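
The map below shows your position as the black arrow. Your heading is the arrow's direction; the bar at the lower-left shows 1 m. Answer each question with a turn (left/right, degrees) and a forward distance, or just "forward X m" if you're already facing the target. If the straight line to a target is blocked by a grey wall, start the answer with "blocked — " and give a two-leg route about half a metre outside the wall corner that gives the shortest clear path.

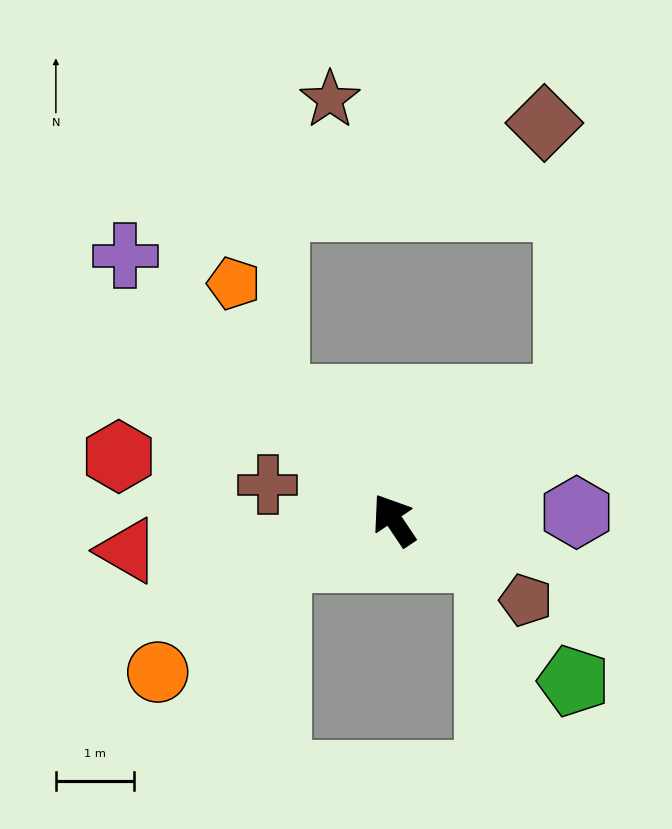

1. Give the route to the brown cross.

turn left 41°, forward 1.7 m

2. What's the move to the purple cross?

turn left 12°, forward 4.8 m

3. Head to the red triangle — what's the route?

turn left 63°, forward 3.4 m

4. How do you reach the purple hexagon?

turn right 121°, forward 2.3 m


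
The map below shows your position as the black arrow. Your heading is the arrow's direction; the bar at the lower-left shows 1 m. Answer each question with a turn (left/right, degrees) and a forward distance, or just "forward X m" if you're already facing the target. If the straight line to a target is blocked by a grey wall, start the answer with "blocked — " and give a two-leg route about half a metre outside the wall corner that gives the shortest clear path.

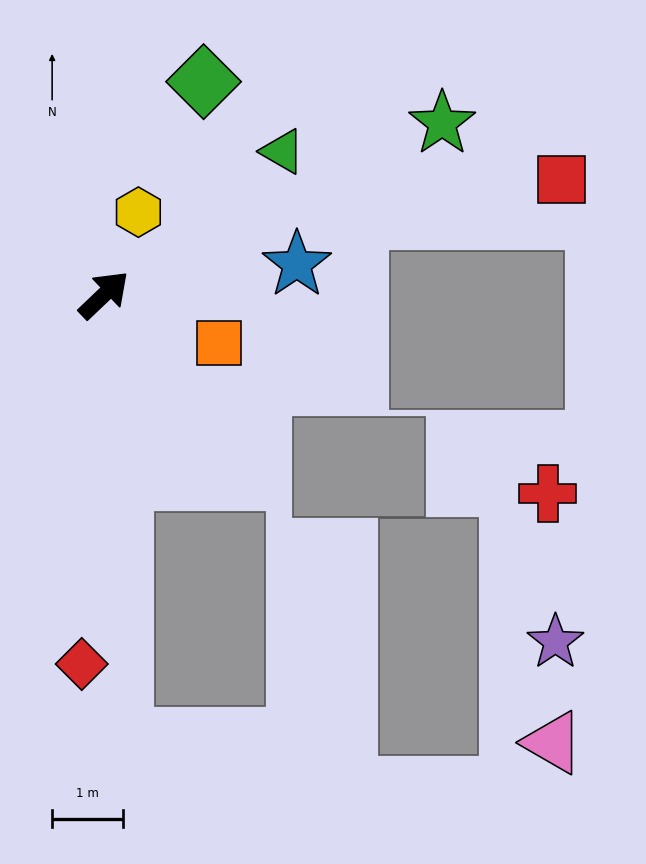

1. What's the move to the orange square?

turn right 67°, forward 1.8 m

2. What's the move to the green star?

turn right 17°, forward 5.3 m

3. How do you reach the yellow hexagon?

turn left 24°, forward 1.3 m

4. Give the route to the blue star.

turn right 35°, forward 2.7 m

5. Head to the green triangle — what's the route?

turn right 5°, forward 3.2 m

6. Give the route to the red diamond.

turn right 137°, forward 5.2 m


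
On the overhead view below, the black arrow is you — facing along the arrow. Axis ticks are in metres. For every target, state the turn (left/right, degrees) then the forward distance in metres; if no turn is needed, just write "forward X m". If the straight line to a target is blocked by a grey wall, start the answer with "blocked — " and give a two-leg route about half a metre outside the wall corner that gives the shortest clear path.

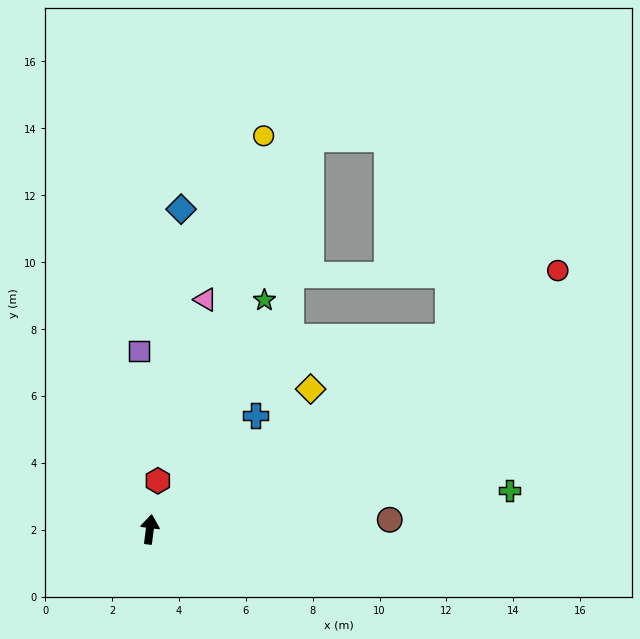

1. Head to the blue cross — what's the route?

turn right 35°, forward 4.6 m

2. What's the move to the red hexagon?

turn right 2°, forward 1.5 m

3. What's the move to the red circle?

turn right 50°, forward 14.4 m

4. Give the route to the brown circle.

turn right 80°, forward 7.2 m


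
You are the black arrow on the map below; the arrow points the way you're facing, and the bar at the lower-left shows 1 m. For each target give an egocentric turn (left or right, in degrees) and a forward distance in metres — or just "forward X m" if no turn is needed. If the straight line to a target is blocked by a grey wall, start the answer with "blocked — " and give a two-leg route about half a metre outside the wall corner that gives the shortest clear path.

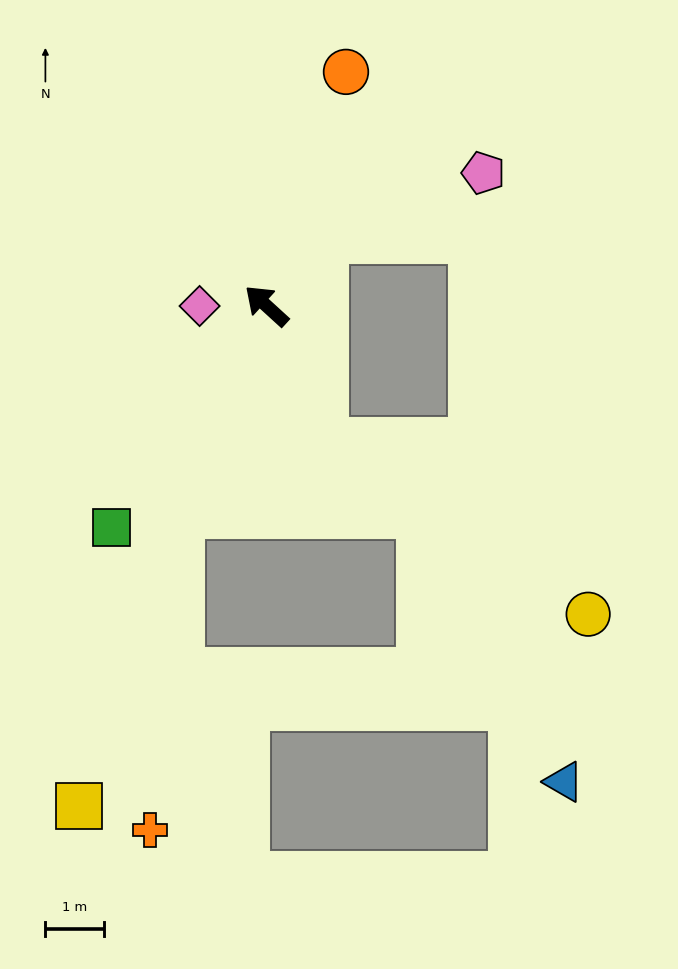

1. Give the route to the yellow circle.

blocked — turn left 155°, forward 2.5 m, then turn left 34°, forward 5.4 m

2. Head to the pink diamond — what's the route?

turn left 43°, forward 1.1 m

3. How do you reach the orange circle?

turn right 66°, forward 4.2 m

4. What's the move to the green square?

turn left 97°, forward 4.6 m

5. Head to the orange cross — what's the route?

blocked — turn left 110°, forward 3.9 m, then turn left 17°, forward 5.4 m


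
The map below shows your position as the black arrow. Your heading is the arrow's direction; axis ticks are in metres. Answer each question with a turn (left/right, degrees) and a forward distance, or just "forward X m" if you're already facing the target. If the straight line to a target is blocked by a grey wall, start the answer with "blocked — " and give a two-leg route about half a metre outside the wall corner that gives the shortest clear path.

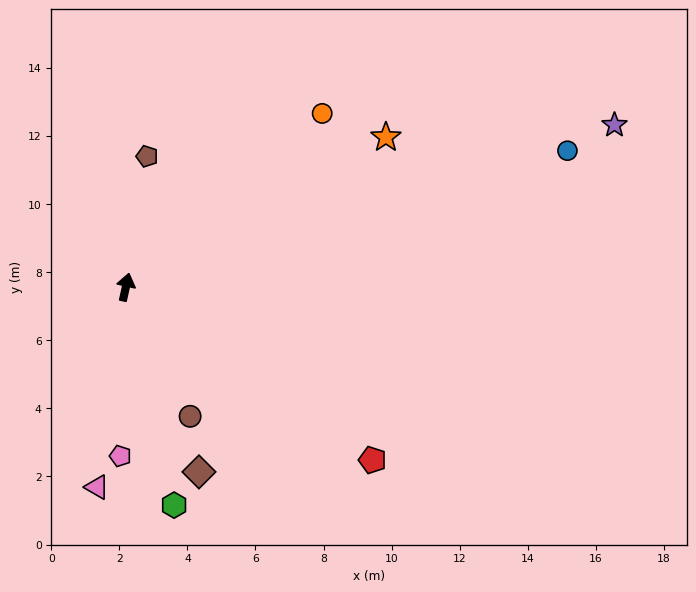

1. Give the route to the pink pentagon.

turn right 169°, forward 5.0 m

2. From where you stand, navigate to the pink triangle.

turn right 176°, forward 5.9 m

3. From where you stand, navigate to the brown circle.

turn right 141°, forward 4.2 m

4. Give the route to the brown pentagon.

turn left 3°, forward 3.9 m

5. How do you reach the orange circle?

turn right 36°, forward 7.7 m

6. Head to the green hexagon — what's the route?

turn right 155°, forward 6.6 m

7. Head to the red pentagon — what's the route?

turn right 112°, forward 8.8 m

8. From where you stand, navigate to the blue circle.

turn right 60°, forward 13.6 m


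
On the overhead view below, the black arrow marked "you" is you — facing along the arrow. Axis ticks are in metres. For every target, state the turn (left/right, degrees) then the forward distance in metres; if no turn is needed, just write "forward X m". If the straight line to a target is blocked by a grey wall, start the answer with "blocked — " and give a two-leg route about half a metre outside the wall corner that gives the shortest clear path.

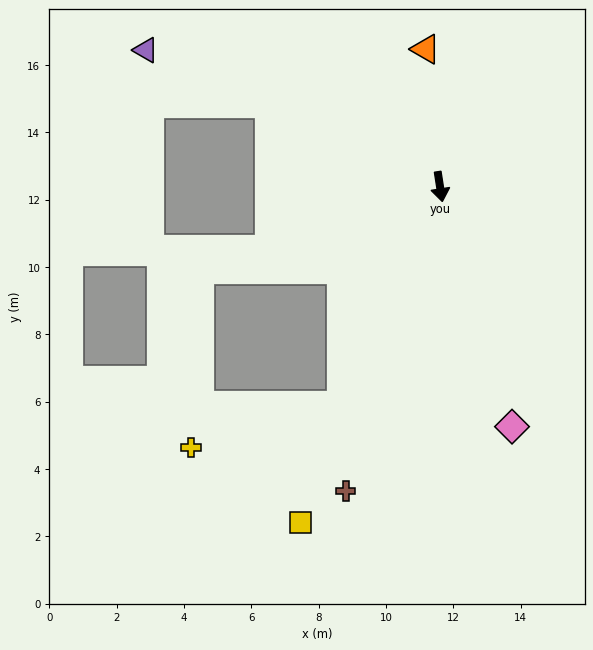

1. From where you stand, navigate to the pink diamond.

turn left 8°, forward 7.4 m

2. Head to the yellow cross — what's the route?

blocked — turn right 33°, forward 7.1 m, then turn right 50°, forward 4.6 m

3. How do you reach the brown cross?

turn right 26°, forward 9.5 m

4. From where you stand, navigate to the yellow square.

turn right 31°, forward 10.8 m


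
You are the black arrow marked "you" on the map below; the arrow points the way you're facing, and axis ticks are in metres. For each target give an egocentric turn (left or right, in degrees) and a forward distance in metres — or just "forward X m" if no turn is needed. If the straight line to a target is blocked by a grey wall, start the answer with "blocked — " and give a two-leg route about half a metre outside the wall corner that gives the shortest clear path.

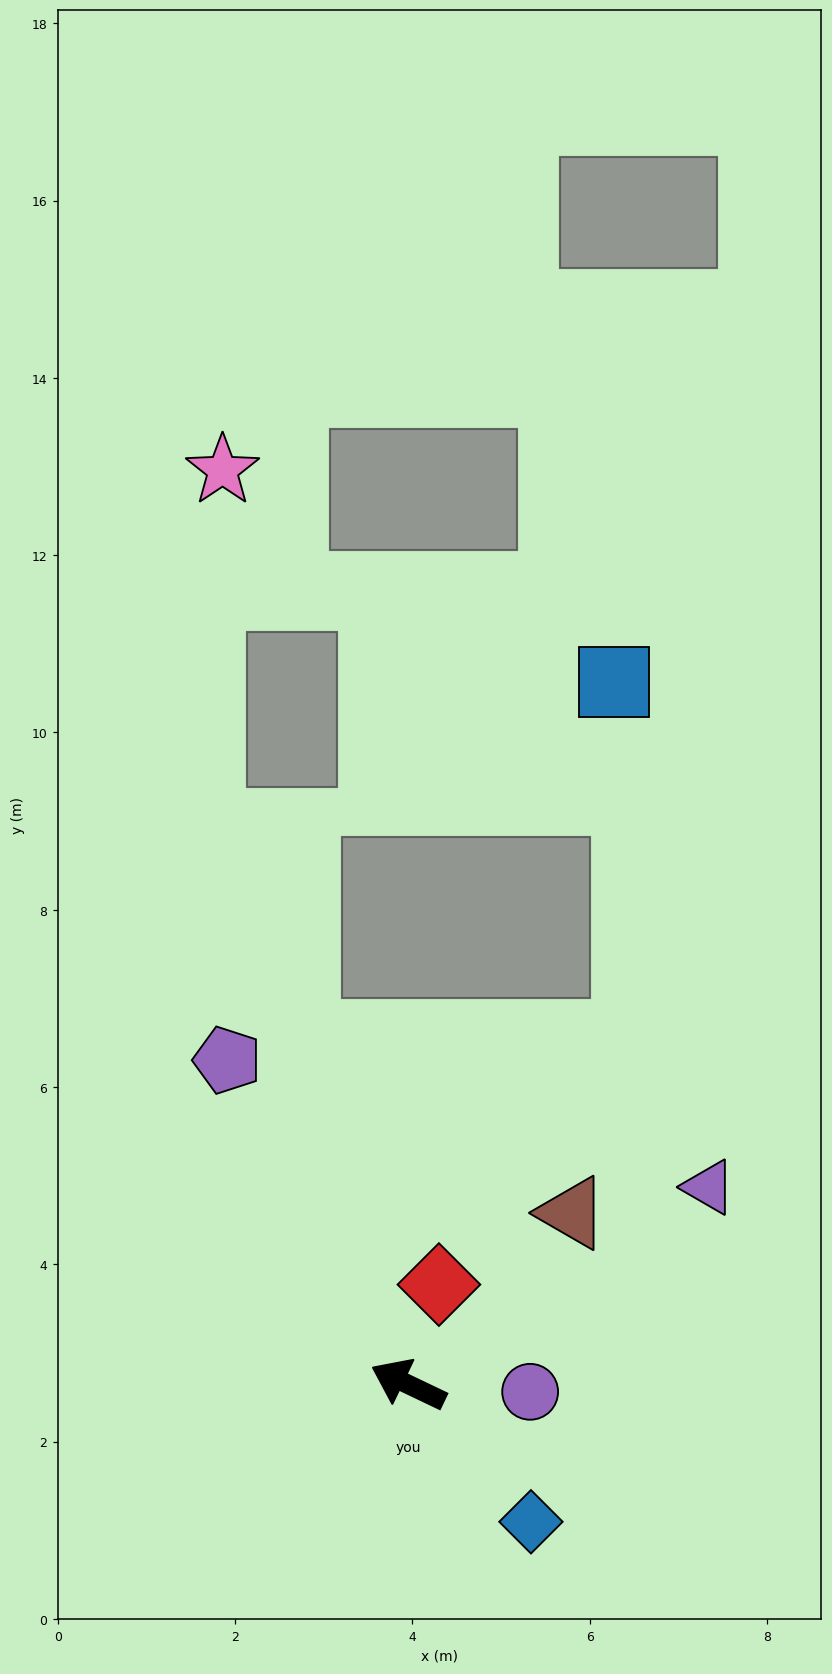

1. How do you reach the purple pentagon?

turn right 35°, forward 4.2 m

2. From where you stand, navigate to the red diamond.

turn right 82°, forward 1.2 m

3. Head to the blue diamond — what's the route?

turn left 157°, forward 2.1 m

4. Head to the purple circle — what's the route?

turn right 158°, forward 1.4 m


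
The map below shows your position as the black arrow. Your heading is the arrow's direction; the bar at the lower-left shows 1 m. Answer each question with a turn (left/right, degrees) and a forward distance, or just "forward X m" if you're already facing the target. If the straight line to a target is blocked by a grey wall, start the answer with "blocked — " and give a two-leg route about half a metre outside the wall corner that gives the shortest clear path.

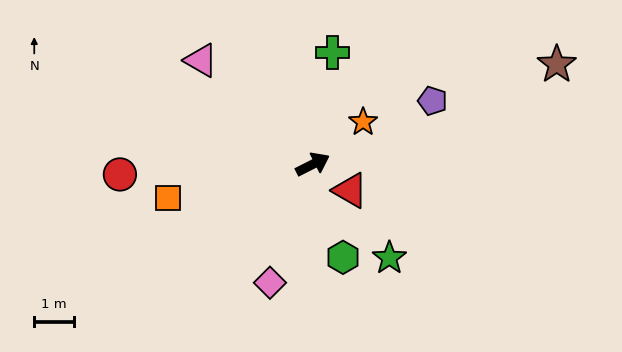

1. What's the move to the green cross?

turn left 53°, forward 2.9 m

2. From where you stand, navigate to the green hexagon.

turn right 99°, forward 2.5 m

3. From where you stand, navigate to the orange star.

turn left 13°, forward 1.7 m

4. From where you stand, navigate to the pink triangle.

turn left 110°, forward 3.9 m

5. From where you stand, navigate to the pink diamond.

turn right 137°, forward 3.2 m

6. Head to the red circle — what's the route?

turn left 156°, forward 4.9 m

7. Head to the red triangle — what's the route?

turn right 62°, forward 1.2 m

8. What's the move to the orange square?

turn left 166°, forward 3.8 m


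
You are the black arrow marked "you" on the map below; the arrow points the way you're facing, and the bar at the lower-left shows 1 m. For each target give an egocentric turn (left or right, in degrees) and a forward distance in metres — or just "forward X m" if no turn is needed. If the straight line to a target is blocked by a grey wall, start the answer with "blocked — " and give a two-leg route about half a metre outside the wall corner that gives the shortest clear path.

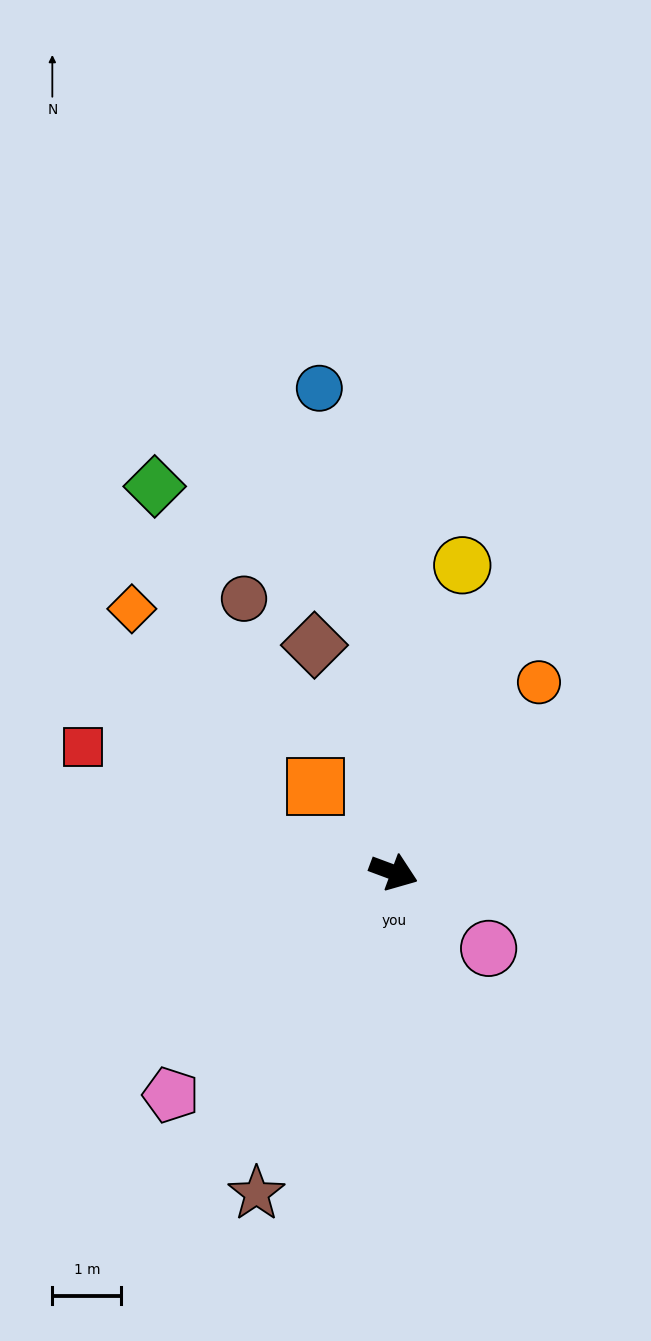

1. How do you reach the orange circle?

turn left 73°, forward 3.5 m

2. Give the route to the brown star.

turn right 93°, forward 5.1 m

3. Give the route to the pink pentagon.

turn right 115°, forward 4.6 m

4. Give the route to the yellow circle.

turn left 98°, forward 4.6 m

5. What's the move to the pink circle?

turn right 18°, forward 1.8 m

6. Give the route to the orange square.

turn left 153°, forward 1.7 m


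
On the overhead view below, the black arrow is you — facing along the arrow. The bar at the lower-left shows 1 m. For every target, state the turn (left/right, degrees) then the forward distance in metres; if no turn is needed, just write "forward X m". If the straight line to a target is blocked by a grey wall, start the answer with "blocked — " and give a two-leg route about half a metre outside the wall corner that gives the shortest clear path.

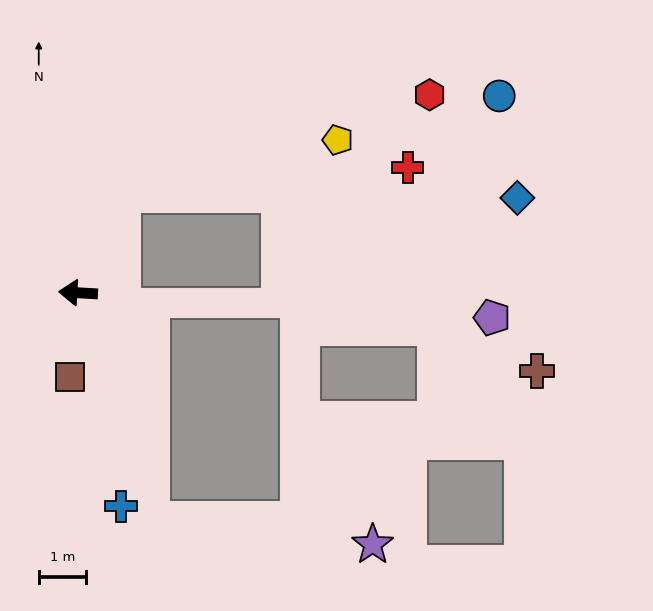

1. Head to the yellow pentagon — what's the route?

blocked — turn right 110°, forward 2.3 m, then turn right 53°, forward 4.7 m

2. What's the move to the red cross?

blocked — turn right 110°, forward 2.3 m, then turn right 62°, forward 6.1 m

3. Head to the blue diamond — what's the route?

blocked — turn right 110°, forward 2.3 m, then turn right 67°, forward 8.4 m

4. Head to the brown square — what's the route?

turn left 88°, forward 1.8 m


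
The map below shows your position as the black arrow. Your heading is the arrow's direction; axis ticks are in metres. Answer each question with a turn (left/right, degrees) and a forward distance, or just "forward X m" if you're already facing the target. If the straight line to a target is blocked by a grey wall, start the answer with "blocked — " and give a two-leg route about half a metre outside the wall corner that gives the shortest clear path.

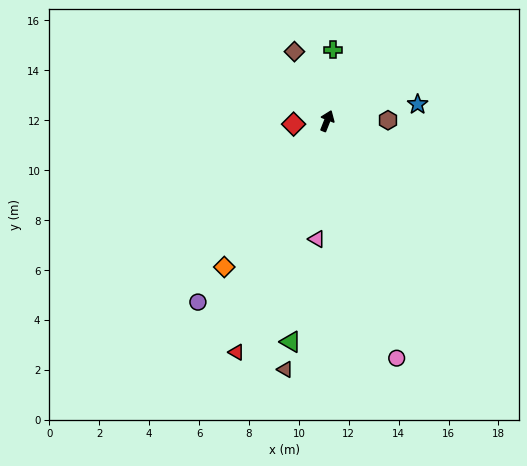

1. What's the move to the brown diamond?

turn left 47°, forward 3.1 m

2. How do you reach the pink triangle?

turn right 163°, forward 4.8 m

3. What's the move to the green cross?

turn left 17°, forward 2.9 m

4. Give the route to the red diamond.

turn left 117°, forward 1.3 m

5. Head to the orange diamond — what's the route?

turn left 167°, forward 7.2 m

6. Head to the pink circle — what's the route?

turn right 142°, forward 9.9 m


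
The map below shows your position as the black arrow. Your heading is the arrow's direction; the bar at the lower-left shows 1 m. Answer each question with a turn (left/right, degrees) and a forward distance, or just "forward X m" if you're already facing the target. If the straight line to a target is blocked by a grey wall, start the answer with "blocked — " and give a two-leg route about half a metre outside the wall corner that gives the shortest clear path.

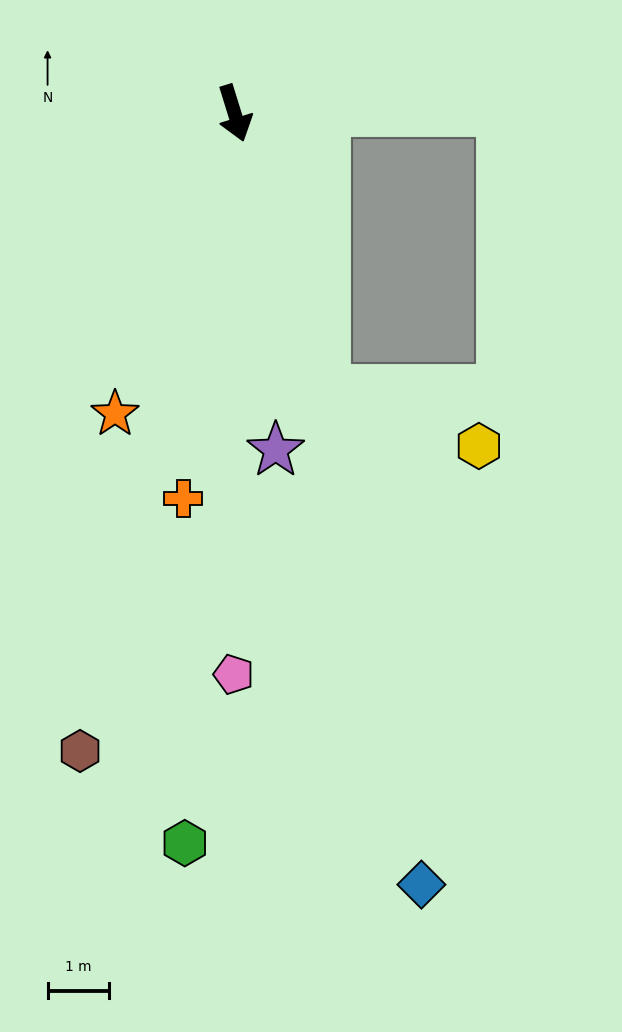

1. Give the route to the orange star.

turn right 39°, forward 5.3 m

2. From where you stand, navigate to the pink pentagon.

turn right 17°, forward 9.2 m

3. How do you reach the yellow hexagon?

blocked — forward 4.8 m, then turn left 53°, forward 2.7 m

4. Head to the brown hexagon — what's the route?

turn right 31°, forward 10.8 m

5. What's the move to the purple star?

turn right 10°, forward 5.6 m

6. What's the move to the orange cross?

turn right 25°, forward 6.4 m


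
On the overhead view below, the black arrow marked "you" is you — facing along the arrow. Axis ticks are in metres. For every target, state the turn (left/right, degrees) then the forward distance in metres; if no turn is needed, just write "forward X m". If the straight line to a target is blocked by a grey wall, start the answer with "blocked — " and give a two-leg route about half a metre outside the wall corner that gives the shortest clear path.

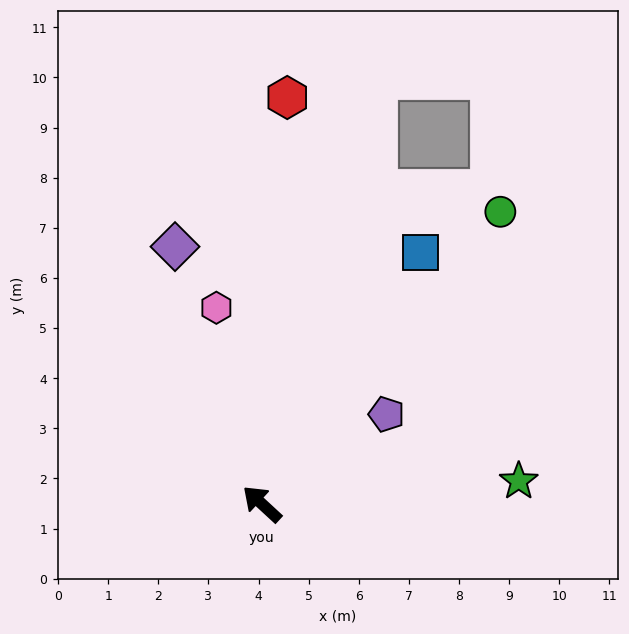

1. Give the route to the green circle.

turn right 87°, forward 7.5 m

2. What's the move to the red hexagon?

turn right 51°, forward 8.1 m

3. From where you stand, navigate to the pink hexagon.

turn right 34°, forward 4.0 m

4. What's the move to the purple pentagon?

turn right 102°, forward 3.1 m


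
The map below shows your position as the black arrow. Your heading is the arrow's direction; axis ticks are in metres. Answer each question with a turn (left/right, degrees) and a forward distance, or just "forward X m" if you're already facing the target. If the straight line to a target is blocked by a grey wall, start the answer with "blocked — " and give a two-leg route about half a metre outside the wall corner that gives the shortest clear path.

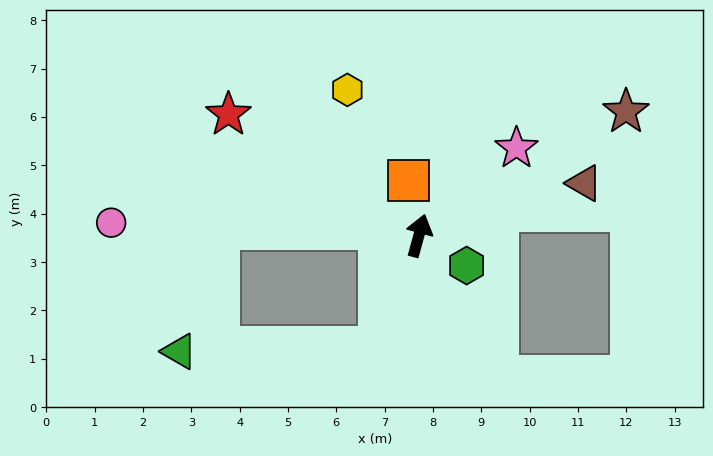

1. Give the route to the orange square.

turn left 26°, forward 1.2 m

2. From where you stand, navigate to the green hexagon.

turn right 107°, forward 1.2 m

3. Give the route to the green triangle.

blocked — turn left 175°, forward 2.4 m, then turn right 68°, forward 4.1 m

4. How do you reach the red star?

turn left 73°, forward 4.7 m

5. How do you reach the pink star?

turn right 33°, forward 2.7 m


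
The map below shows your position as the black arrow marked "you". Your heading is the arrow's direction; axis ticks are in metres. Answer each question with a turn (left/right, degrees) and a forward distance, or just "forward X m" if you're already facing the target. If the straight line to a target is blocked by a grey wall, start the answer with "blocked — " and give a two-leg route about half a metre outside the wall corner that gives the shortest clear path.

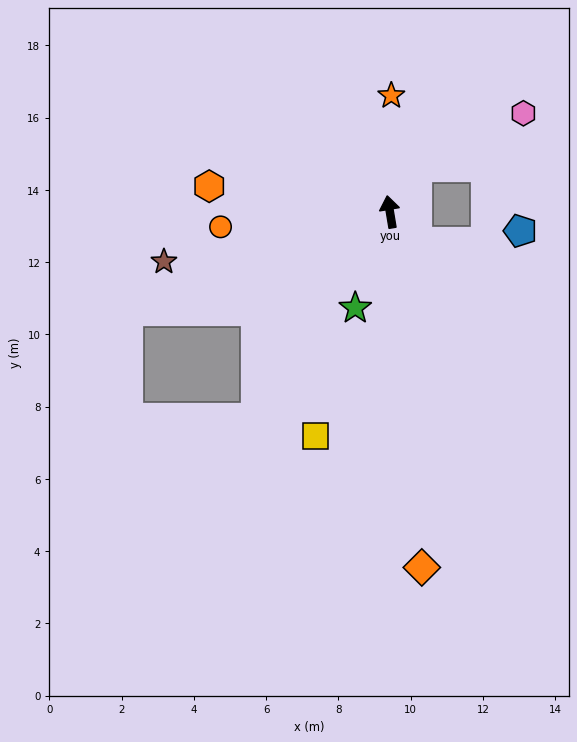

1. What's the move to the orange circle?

turn left 86°, forward 4.7 m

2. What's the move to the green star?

turn left 151°, forward 2.8 m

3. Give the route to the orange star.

turn right 10°, forward 3.2 m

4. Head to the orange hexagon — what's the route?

turn left 72°, forward 5.1 m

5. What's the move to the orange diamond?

turn left 176°, forward 9.9 m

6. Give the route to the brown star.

turn left 93°, forward 6.4 m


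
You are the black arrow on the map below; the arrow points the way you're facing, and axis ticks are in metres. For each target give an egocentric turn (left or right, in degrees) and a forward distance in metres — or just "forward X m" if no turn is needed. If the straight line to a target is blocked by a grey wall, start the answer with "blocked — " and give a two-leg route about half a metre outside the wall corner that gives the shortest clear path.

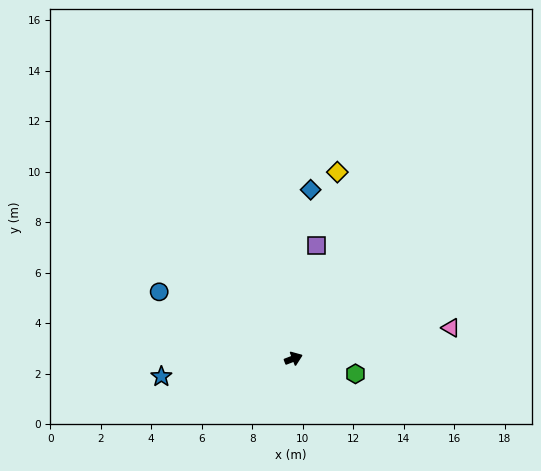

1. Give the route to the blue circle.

turn left 133°, forward 5.9 m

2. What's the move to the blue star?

turn left 167°, forward 5.3 m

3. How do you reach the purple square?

turn left 57°, forward 4.6 m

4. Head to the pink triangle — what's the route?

turn right 10°, forward 6.4 m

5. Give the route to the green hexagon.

turn right 35°, forward 2.5 m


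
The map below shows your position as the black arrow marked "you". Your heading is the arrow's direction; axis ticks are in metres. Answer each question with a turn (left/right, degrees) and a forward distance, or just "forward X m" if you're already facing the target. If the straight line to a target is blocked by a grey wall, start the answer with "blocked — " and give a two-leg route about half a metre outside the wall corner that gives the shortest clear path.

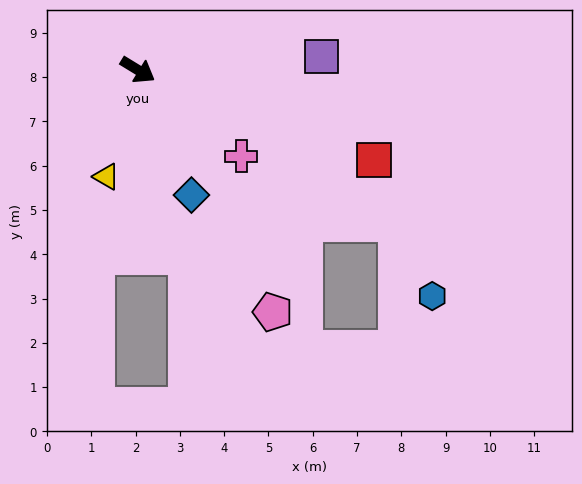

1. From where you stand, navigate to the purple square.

turn left 36°, forward 4.2 m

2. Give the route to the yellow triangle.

turn right 75°, forward 2.5 m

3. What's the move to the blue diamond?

turn right 35°, forward 3.1 m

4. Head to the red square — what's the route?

turn left 10°, forward 5.7 m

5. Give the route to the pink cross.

turn right 8°, forward 3.0 m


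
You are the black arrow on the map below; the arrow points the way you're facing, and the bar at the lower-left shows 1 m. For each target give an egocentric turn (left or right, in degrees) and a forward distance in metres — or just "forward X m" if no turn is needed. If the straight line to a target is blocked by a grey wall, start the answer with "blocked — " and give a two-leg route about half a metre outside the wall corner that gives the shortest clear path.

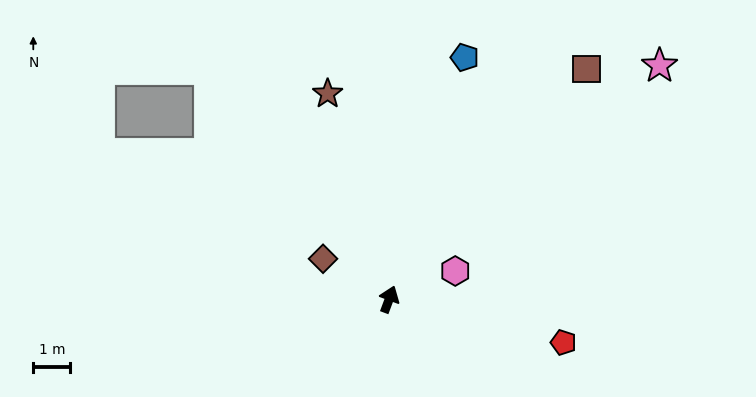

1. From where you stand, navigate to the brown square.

turn right 20°, forward 8.2 m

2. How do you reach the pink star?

turn right 29°, forward 9.6 m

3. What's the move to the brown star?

turn left 37°, forward 5.8 m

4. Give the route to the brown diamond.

turn left 79°, forward 2.1 m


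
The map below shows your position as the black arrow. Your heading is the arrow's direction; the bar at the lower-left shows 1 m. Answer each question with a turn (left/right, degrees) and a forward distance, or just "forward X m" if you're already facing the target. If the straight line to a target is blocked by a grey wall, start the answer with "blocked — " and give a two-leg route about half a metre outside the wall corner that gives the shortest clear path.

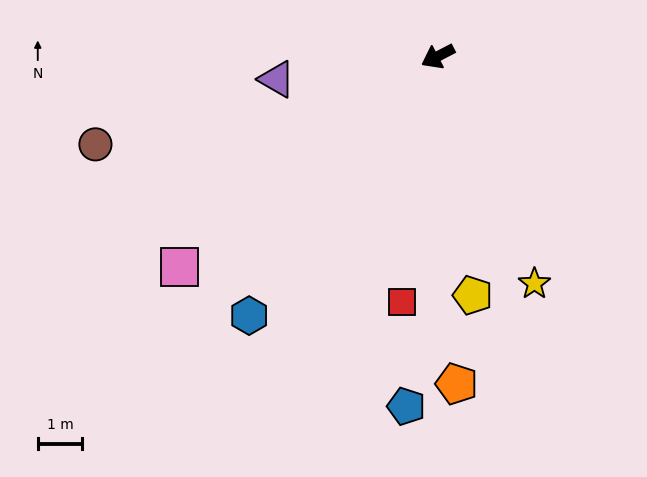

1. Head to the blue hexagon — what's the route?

turn left 26°, forward 7.2 m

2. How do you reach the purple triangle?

turn right 19°, forward 3.7 m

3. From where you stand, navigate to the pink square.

turn left 12°, forward 7.5 m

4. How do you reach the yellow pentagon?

turn left 71°, forward 5.4 m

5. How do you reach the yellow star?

turn left 85°, forward 5.5 m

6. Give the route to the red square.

turn left 54°, forward 5.6 m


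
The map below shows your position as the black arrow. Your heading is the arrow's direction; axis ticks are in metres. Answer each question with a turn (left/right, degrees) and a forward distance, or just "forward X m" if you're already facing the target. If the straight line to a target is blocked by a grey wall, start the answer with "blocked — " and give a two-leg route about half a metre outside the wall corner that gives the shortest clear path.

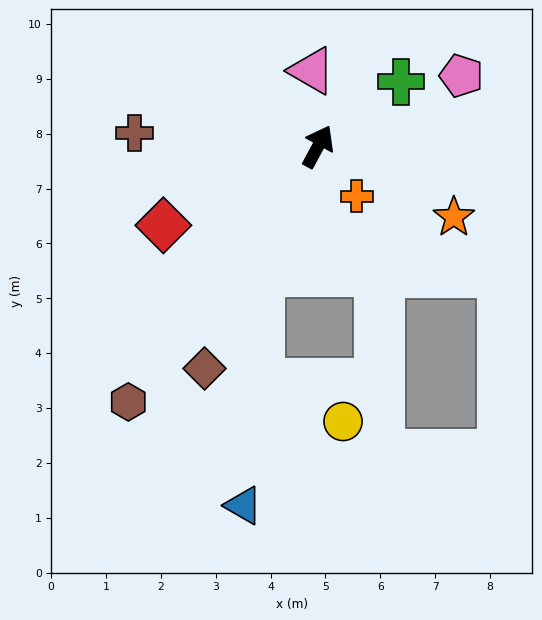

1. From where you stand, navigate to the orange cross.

turn right 114°, forward 1.1 m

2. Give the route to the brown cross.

turn left 114°, forward 3.4 m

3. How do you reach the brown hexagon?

turn left 172°, forward 5.8 m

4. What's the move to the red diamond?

turn left 145°, forward 3.2 m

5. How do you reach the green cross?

turn right 24°, forward 1.9 m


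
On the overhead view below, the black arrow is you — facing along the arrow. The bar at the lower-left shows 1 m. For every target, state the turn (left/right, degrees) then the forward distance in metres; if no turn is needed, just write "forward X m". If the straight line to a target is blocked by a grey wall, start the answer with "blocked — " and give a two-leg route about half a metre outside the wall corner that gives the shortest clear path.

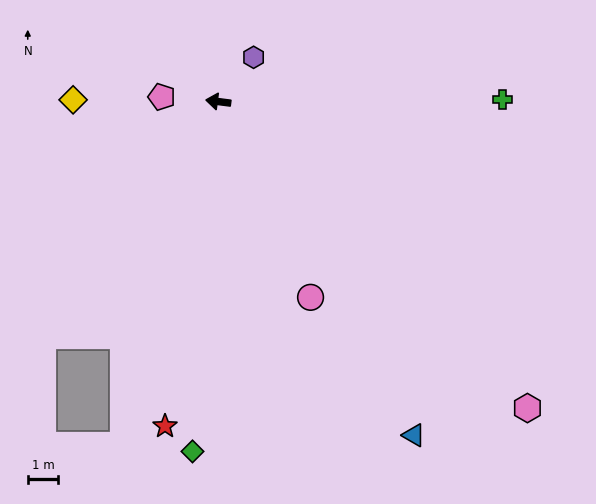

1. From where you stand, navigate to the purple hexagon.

turn right 121°, forward 1.9 m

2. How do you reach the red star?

turn left 88°, forward 10.8 m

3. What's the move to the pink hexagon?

turn left 143°, forward 14.3 m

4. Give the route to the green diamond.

turn left 93°, forward 11.5 m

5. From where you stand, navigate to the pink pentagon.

turn left 3°, forward 1.9 m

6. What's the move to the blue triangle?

turn left 128°, forward 12.7 m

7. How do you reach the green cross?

turn right 172°, forward 9.3 m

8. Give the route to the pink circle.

turn left 123°, forward 7.1 m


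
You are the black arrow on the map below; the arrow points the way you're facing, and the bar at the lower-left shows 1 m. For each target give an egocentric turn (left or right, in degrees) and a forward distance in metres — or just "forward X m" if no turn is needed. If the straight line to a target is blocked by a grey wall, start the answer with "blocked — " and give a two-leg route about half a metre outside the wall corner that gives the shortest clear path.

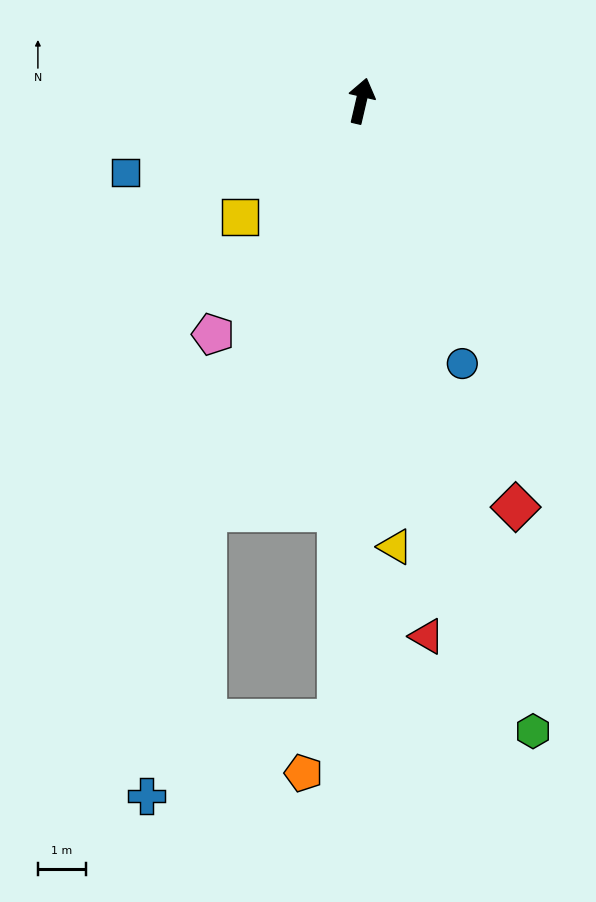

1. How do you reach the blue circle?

turn right 146°, forward 5.8 m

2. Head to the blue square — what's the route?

turn left 120°, forward 5.1 m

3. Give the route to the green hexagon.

turn right 152°, forward 13.5 m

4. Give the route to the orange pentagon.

blocked — turn right 169°, forward 12.8 m, then turn right 30°, forward 1.3 m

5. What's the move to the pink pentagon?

turn left 161°, forward 5.7 m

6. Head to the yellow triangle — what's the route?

turn right 163°, forward 9.2 m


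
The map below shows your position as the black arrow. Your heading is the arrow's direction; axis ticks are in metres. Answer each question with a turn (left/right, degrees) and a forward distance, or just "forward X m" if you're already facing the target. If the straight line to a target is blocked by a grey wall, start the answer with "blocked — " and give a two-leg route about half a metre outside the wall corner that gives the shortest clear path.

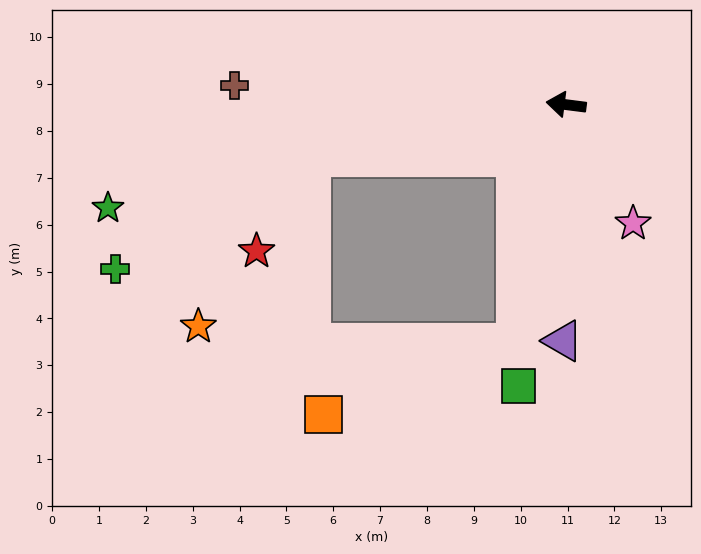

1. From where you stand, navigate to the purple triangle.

turn left 97°, forward 5.0 m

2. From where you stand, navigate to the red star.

blocked — turn left 19°, forward 5.5 m, then turn left 48°, forward 2.3 m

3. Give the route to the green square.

turn left 88°, forward 6.1 m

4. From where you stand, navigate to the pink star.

turn left 127°, forward 2.9 m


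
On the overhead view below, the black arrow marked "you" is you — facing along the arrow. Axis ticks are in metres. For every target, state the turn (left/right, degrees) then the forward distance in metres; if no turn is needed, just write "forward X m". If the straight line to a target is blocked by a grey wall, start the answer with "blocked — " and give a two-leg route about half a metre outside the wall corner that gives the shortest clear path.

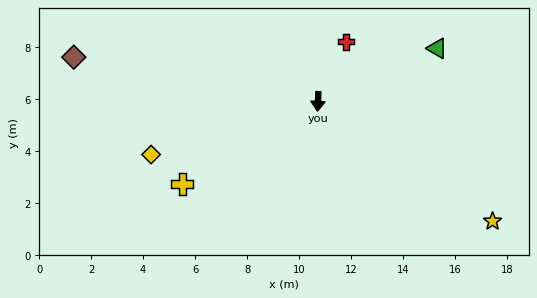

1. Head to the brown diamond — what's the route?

turn right 97°, forward 9.5 m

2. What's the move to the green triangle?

turn left 117°, forward 5.0 m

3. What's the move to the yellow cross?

turn right 56°, forward 6.1 m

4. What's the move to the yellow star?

turn left 58°, forward 8.1 m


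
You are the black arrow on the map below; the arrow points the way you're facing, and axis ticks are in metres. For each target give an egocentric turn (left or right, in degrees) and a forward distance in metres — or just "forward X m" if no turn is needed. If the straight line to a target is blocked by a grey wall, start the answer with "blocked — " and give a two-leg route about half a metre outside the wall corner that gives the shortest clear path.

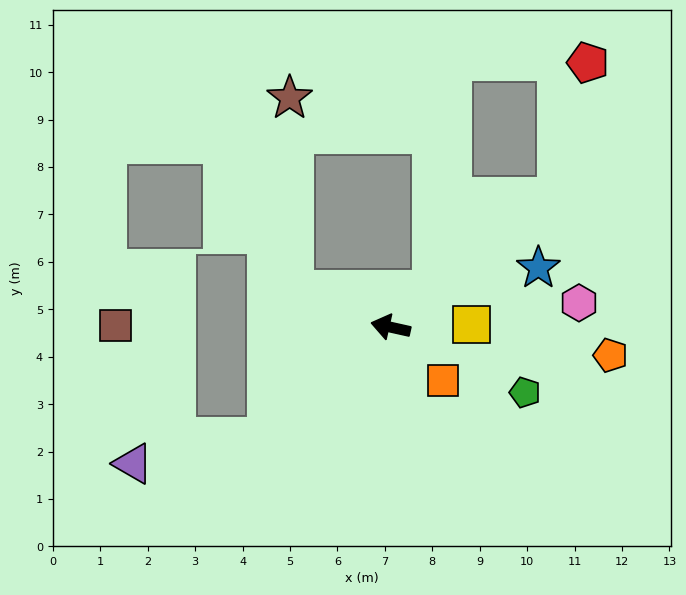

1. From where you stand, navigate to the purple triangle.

blocked — turn left 54°, forward 3.5 m, then turn right 30°, forward 2.9 m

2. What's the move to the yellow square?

turn right 165°, forward 1.7 m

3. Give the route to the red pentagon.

blocked — turn right 130°, forward 4.5 m, then turn left 40°, forward 2.9 m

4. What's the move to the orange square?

turn left 147°, forward 1.6 m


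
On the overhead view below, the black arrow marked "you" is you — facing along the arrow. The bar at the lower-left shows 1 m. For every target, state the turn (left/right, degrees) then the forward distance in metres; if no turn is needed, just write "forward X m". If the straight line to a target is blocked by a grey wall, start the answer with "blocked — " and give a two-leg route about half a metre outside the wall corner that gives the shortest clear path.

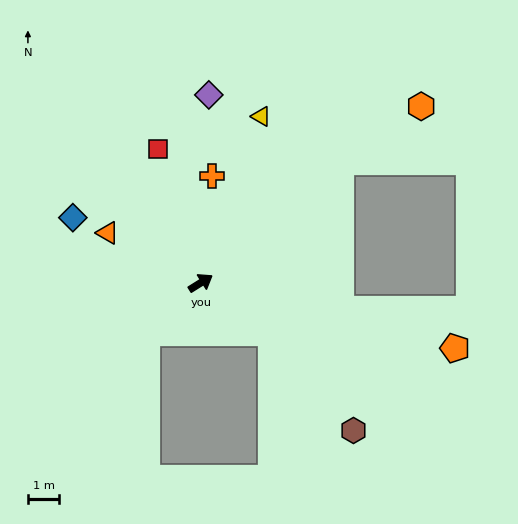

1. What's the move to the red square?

turn left 76°, forward 4.5 m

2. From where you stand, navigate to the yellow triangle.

turn left 38°, forward 5.7 m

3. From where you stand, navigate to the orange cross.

turn left 52°, forward 3.5 m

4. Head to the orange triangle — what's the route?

turn left 120°, forward 3.4 m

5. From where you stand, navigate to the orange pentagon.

turn right 46°, forward 8.4 m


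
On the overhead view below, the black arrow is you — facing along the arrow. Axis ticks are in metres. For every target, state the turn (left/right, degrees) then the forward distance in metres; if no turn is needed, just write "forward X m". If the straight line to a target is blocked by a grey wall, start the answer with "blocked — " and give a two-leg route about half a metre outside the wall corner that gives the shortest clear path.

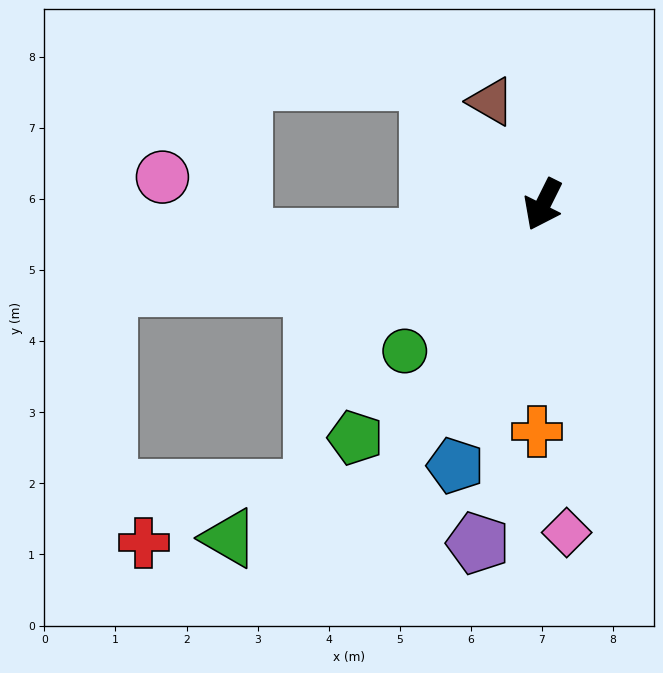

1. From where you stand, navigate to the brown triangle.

turn right 127°, forward 1.6 m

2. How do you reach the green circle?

turn right 17°, forward 2.8 m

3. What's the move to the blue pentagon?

turn left 8°, forward 3.9 m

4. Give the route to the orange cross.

turn left 25°, forward 3.2 m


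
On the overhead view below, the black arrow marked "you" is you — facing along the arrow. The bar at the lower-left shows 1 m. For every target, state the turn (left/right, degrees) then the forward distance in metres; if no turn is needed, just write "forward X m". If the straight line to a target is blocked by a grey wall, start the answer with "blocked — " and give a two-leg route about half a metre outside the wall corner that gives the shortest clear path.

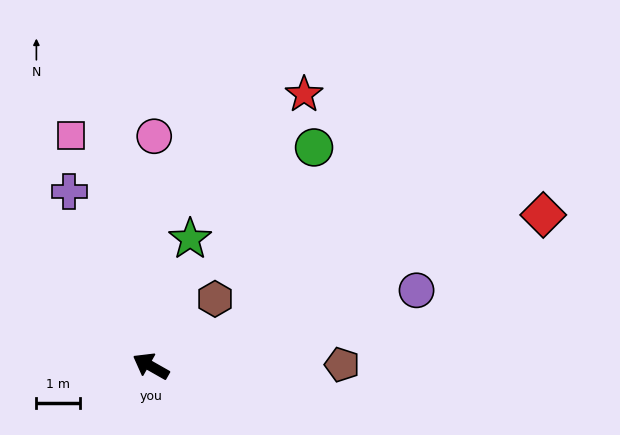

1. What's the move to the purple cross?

turn right 35°, forward 4.4 m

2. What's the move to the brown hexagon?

turn right 104°, forward 2.1 m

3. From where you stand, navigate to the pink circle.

turn right 61°, forward 5.2 m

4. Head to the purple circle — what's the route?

turn right 134°, forward 6.3 m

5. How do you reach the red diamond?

turn right 129°, forward 9.5 m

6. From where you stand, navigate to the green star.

turn right 78°, forward 3.0 m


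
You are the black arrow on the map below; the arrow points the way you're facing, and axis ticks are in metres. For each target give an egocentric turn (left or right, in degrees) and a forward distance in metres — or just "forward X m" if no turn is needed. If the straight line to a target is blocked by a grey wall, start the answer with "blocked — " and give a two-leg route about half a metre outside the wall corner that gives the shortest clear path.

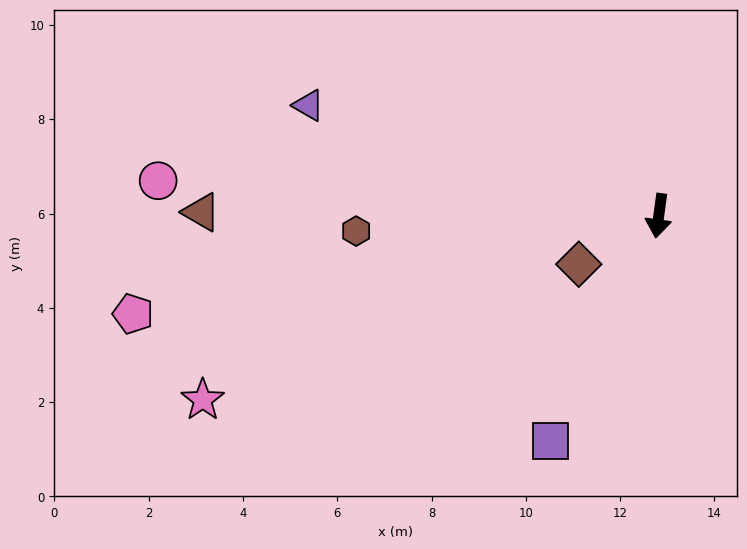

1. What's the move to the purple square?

turn right 18°, forward 5.3 m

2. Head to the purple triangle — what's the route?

turn right 100°, forward 7.8 m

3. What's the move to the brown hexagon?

turn right 79°, forward 6.4 m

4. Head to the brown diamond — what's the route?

turn right 51°, forward 2.0 m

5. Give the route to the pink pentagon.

turn right 72°, forward 11.3 m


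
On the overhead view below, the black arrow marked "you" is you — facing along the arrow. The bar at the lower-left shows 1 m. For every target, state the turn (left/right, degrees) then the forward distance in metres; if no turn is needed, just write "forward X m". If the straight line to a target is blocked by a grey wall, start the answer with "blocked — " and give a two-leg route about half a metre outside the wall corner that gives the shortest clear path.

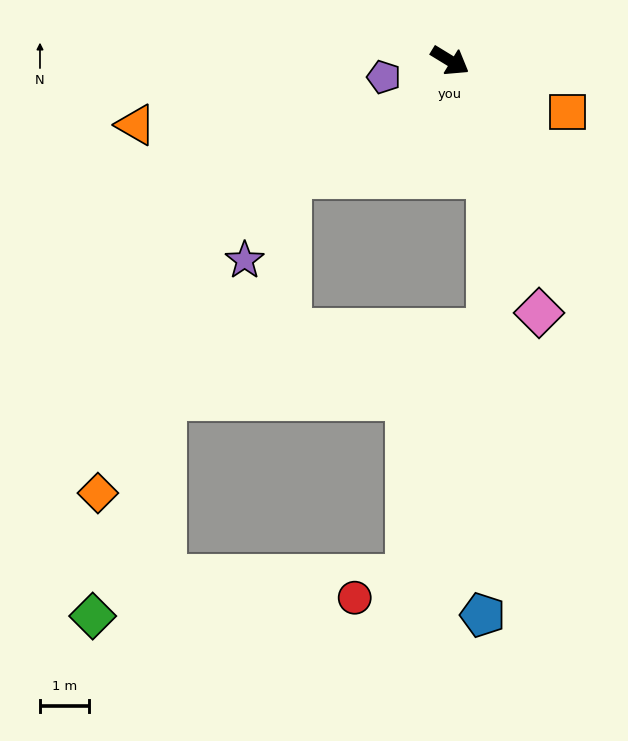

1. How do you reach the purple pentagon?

turn right 135°, forward 1.4 m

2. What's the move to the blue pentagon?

blocked — turn right 41°, forward 2.5 m, then turn right 18°, forward 8.9 m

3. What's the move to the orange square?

turn left 8°, forward 2.6 m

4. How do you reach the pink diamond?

turn right 39°, forward 5.4 m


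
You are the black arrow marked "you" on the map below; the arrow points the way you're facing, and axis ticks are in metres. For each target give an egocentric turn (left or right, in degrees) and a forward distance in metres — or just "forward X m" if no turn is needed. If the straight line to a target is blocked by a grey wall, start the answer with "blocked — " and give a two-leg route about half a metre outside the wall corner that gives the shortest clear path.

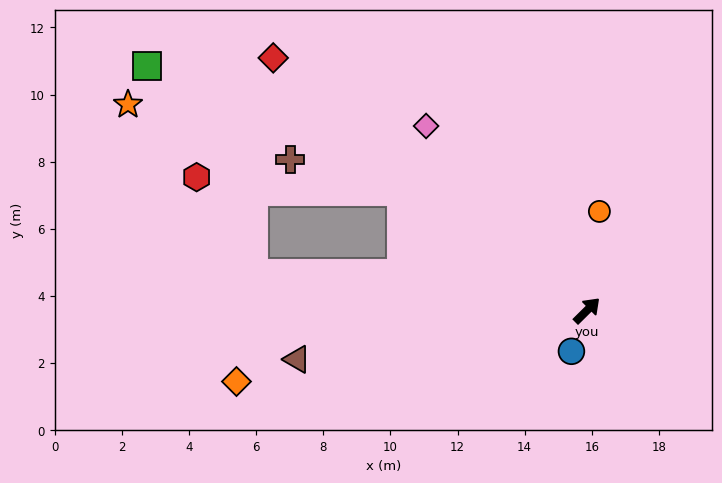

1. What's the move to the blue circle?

turn right 155°, forward 1.3 m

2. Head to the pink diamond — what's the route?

turn left 86°, forward 7.3 m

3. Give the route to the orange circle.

turn left 38°, forward 3.0 m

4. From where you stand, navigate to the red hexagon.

blocked — turn left 103°, forward 6.6 m, then turn left 28°, forward 6.1 m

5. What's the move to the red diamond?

turn left 96°, forward 12.0 m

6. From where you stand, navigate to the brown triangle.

turn left 145°, forward 8.8 m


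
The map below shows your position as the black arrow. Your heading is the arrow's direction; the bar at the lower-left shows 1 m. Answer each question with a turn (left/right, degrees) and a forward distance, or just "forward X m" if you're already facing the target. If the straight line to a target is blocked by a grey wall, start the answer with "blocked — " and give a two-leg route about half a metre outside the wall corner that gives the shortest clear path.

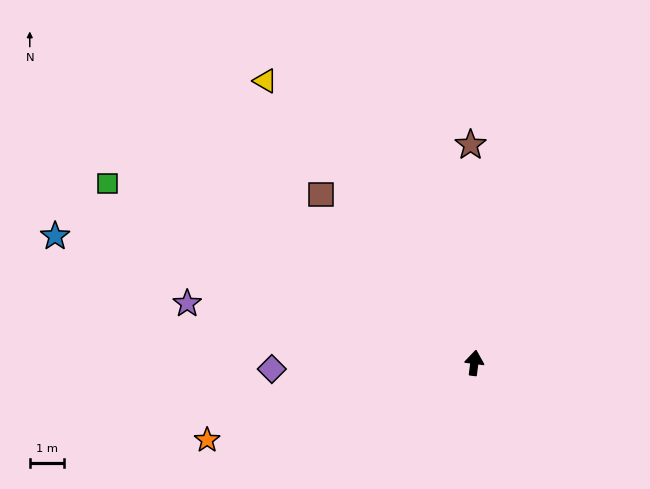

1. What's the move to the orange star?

turn left 113°, forward 8.1 m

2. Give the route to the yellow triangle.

turn left 44°, forward 10.2 m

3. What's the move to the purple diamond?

turn left 99°, forward 5.9 m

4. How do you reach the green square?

turn left 71°, forward 11.9 m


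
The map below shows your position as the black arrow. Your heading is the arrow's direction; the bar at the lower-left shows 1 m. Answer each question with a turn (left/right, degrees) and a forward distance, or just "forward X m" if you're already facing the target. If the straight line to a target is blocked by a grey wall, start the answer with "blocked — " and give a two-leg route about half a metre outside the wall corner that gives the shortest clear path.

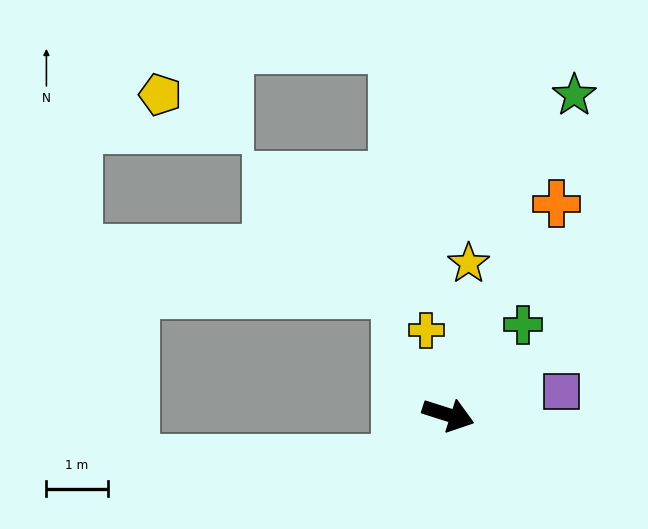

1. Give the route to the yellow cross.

turn left 122°, forward 1.4 m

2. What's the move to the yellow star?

turn left 100°, forward 2.5 m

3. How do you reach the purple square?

turn left 29°, forward 1.9 m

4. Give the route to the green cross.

turn left 68°, forward 1.9 m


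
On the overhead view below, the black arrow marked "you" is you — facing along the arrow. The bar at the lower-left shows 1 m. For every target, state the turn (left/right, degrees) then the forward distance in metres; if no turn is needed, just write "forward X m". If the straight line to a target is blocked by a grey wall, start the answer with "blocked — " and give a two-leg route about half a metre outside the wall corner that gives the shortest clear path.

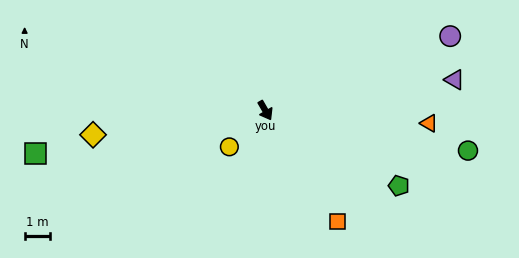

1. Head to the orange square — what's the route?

turn left 3°, forward 5.2 m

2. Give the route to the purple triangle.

turn left 69°, forward 7.5 m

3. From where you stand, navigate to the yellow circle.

turn right 75°, forward 2.0 m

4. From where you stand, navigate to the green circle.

turn left 49°, forward 8.1 m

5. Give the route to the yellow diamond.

turn right 112°, forward 6.8 m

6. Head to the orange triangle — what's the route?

turn left 56°, forward 6.4 m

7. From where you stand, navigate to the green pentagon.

turn left 31°, forward 6.0 m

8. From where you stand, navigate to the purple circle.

turn left 82°, forward 7.8 m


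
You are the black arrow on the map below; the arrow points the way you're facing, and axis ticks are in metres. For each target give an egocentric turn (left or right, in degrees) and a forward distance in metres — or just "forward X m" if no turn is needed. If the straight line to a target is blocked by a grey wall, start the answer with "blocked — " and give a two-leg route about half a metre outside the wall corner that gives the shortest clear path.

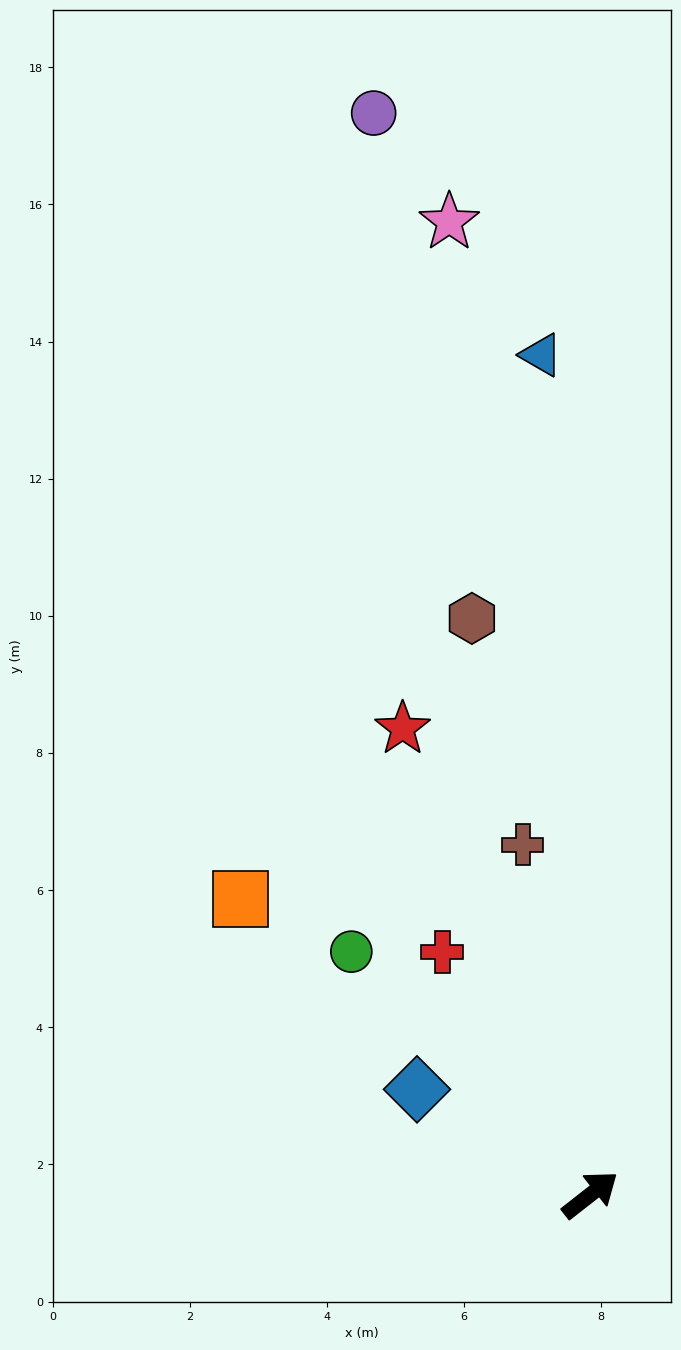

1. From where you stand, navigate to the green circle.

turn left 96°, forward 5.0 m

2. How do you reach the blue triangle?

turn left 55°, forward 12.3 m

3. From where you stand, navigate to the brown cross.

turn left 63°, forward 5.2 m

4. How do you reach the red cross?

turn left 83°, forward 4.1 m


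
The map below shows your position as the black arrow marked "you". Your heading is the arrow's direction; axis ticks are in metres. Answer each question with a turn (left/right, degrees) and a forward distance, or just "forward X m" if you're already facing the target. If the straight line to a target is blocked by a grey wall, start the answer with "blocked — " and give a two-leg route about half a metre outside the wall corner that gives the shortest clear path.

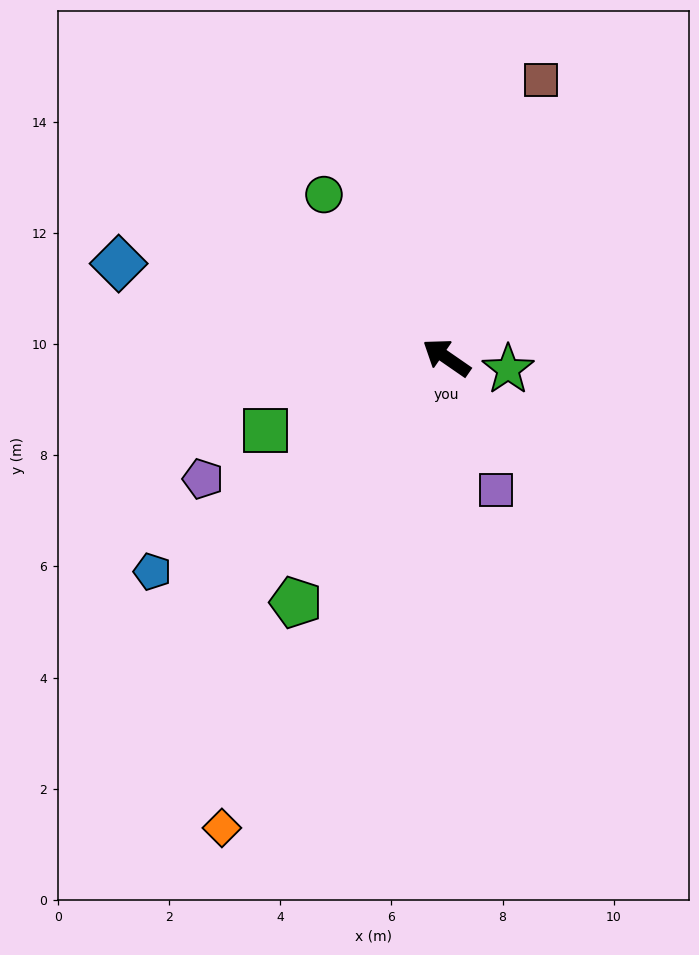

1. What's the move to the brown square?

turn right 74°, forward 5.3 m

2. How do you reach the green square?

turn left 57°, forward 3.5 m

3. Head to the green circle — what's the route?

turn right 18°, forward 3.7 m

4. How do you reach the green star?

turn right 156°, forward 1.1 m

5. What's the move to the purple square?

turn left 145°, forward 2.5 m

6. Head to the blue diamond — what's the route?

turn left 19°, forward 6.1 m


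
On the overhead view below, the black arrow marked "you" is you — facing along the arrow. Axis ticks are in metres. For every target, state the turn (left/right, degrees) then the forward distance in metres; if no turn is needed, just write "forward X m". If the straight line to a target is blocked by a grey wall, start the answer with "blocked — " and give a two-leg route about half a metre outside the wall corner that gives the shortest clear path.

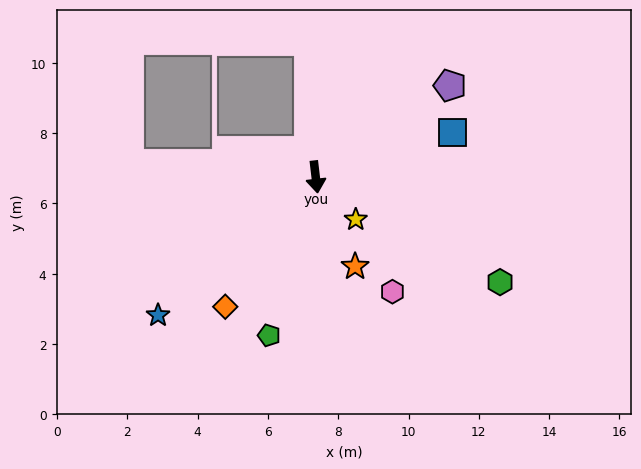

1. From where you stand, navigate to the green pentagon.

turn right 23°, forward 4.7 m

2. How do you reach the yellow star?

turn left 37°, forward 1.7 m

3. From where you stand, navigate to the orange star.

turn left 17°, forward 2.8 m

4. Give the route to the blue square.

turn left 101°, forward 4.1 m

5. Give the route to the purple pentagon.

turn left 118°, forward 4.6 m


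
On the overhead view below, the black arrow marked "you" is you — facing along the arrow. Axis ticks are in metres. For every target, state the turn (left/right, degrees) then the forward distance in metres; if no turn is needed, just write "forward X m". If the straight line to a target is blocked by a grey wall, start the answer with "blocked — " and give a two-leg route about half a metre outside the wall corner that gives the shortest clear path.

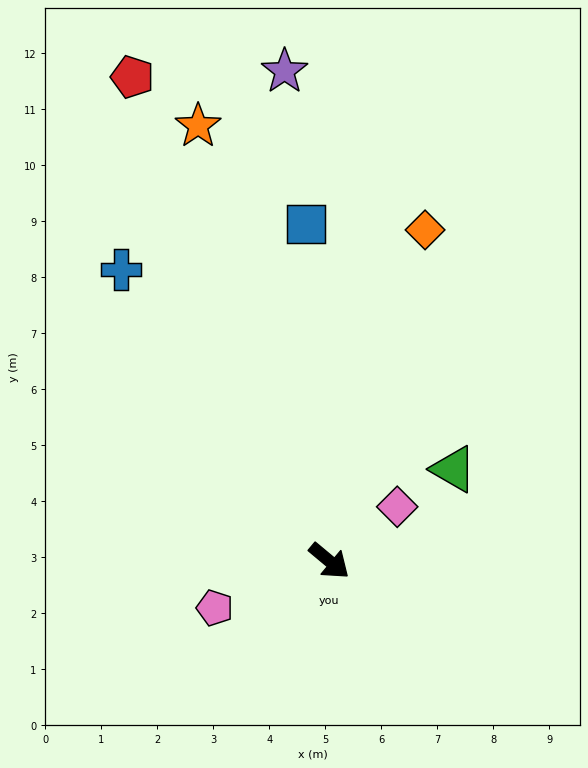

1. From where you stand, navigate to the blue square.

turn left 134°, forward 6.0 m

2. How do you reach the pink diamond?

turn left 79°, forward 1.6 m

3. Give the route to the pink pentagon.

turn right 118°, forward 2.2 m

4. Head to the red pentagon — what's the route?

turn left 152°, forward 9.3 m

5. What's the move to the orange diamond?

turn left 114°, forward 6.2 m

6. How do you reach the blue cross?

turn left 165°, forward 6.4 m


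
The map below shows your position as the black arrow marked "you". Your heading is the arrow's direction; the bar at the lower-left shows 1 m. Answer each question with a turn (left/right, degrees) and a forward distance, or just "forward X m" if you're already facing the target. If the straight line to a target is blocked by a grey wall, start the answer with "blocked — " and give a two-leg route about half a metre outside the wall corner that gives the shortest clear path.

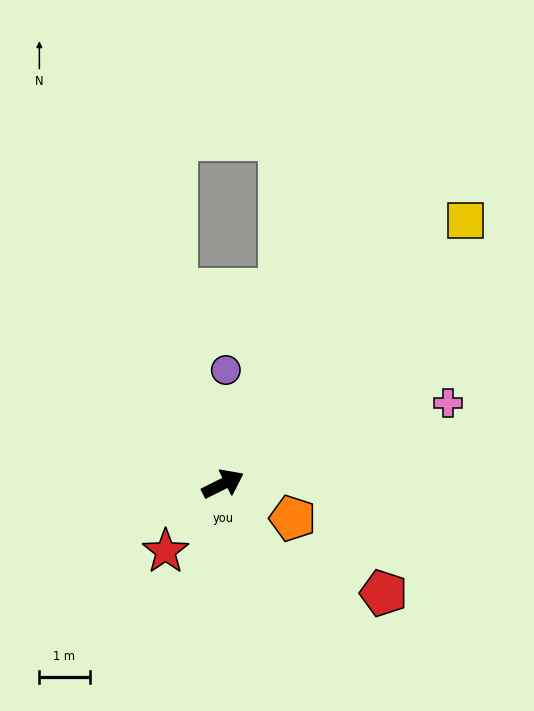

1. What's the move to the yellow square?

turn left 21°, forward 7.1 m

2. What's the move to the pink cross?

turn right 7°, forward 4.8 m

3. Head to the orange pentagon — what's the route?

turn right 53°, forward 1.5 m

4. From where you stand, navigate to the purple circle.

turn left 62°, forward 2.3 m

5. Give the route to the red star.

turn right 157°, forward 1.8 m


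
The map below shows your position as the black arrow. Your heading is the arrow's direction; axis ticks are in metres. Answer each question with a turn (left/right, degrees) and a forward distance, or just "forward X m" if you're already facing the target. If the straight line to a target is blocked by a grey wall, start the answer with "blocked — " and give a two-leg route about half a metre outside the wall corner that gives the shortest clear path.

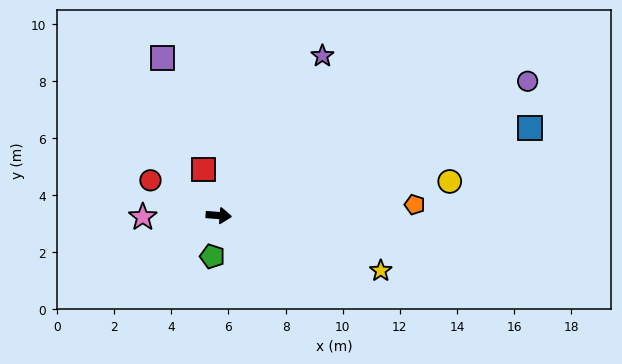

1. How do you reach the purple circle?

turn left 28°, forward 11.8 m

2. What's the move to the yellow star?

turn right 14°, forward 6.0 m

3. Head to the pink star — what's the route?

turn right 174°, forward 2.7 m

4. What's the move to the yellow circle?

turn left 13°, forward 8.2 m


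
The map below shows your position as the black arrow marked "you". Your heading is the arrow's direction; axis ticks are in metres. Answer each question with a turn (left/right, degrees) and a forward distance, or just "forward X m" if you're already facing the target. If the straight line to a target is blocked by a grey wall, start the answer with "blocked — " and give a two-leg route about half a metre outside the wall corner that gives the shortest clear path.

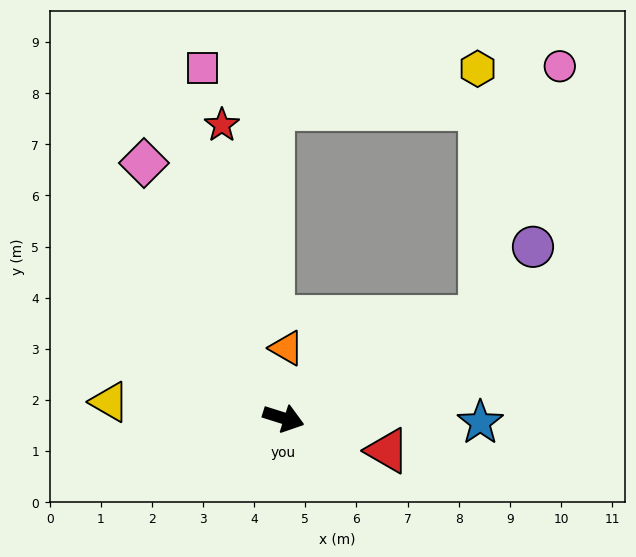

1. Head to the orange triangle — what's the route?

turn left 105°, forward 1.4 m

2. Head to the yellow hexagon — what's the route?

blocked — turn left 45°, forward 4.3 m, then turn left 63°, forward 4.9 m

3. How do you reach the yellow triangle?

turn right 168°, forward 3.4 m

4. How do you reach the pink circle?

blocked — turn left 45°, forward 4.3 m, then turn left 45°, forward 5.2 m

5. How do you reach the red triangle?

forward 2.1 m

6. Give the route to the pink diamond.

turn left 136°, forward 5.7 m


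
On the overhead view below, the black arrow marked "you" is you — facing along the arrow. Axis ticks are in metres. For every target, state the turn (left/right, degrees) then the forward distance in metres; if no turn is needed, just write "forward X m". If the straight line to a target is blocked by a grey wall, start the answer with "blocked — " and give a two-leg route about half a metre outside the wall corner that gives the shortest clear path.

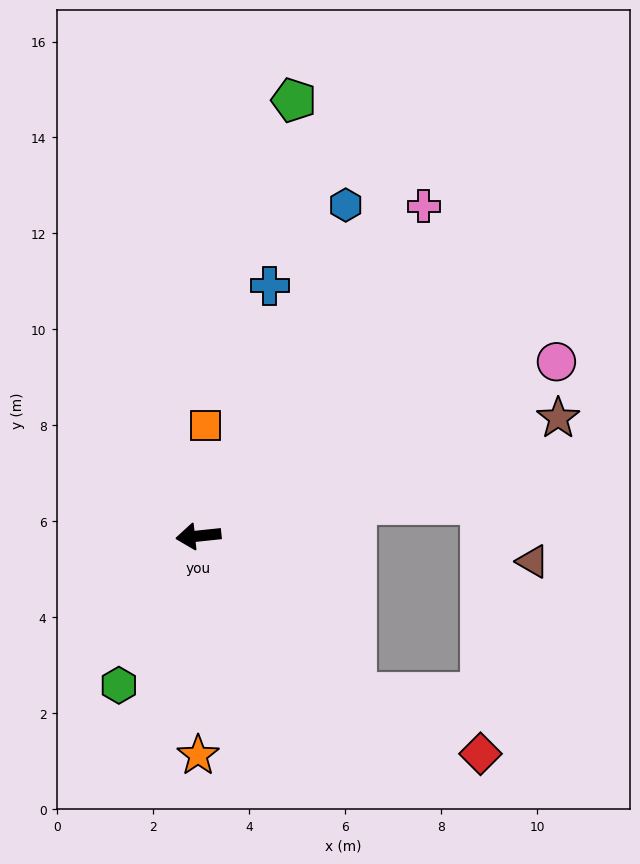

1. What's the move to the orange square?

turn right 100°, forward 2.3 m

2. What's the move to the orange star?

turn left 84°, forward 4.6 m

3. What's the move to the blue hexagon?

turn right 120°, forward 7.6 m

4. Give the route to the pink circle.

turn right 160°, forward 8.3 m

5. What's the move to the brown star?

turn right 168°, forward 7.9 m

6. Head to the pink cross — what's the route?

turn right 130°, forward 8.3 m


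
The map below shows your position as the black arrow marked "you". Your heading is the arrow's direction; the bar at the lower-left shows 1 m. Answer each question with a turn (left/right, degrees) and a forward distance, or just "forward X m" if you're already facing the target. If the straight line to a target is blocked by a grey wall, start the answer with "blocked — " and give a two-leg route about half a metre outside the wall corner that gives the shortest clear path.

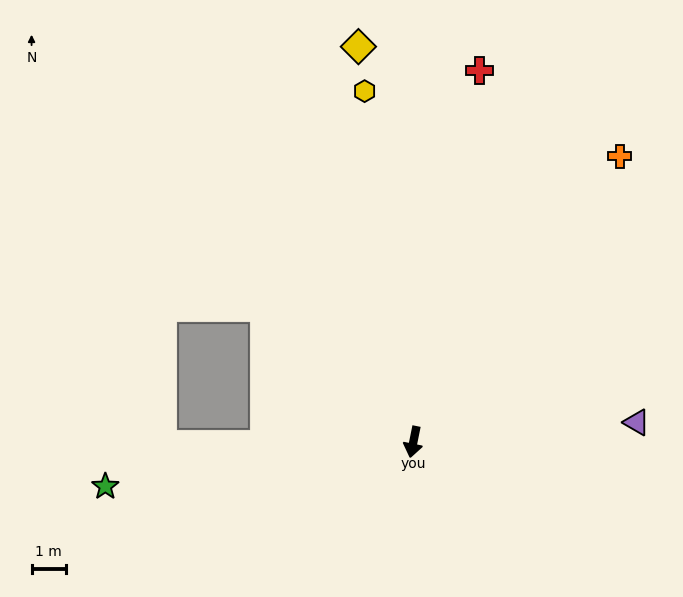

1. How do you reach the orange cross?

turn left 156°, forward 10.3 m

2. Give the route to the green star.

turn right 70°, forward 9.1 m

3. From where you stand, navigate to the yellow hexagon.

turn right 161°, forward 10.4 m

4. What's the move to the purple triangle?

turn left 106°, forward 6.6 m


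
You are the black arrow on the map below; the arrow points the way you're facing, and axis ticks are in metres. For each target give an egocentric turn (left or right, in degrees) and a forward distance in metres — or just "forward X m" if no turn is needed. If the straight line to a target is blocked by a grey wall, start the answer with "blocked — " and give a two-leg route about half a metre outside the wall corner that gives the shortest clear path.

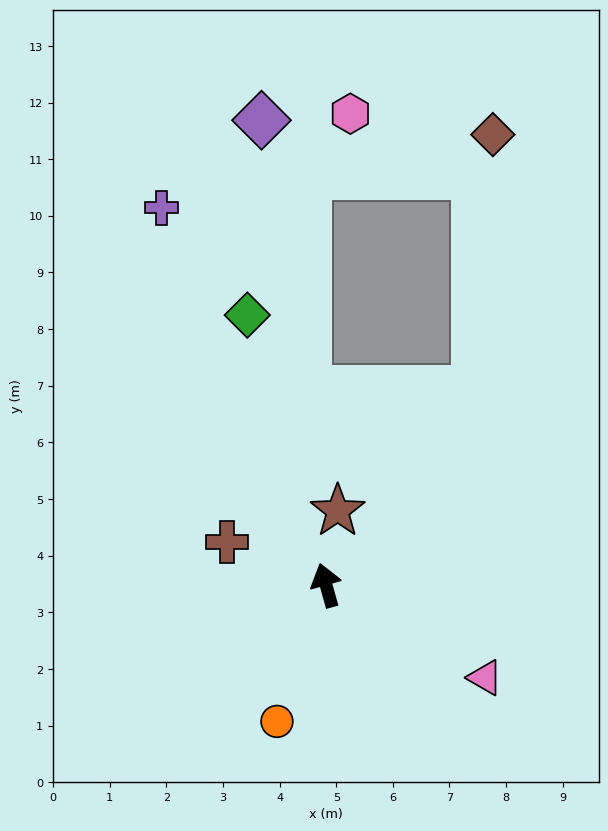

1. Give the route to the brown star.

turn right 24°, forward 1.3 m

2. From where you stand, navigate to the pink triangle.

turn right 136°, forward 3.2 m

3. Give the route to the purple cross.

turn left 8°, forward 7.3 m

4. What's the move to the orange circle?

turn left 145°, forward 2.6 m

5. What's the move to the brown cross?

turn left 51°, forward 1.9 m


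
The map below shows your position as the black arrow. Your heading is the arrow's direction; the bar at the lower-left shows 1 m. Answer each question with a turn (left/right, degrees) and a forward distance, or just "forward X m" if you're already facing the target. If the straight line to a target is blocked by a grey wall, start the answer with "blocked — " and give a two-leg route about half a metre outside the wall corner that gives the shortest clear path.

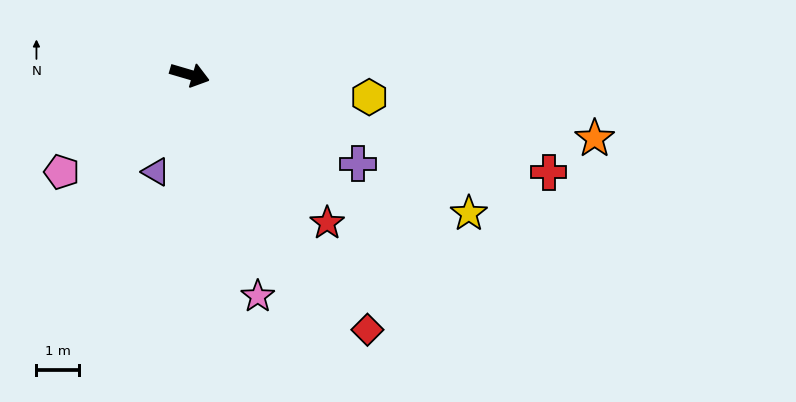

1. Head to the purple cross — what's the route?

turn right 11°, forward 4.4 m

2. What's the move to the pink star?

turn right 57°, forward 5.4 m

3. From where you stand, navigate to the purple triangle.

turn right 93°, forward 2.4 m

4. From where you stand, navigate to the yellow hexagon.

turn left 9°, forward 4.2 m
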